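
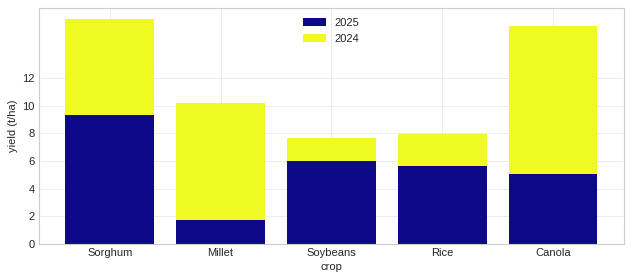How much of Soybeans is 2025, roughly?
2025 top ≈ 6, bottom ≈ 0; segment ≈ 6.

≈ 6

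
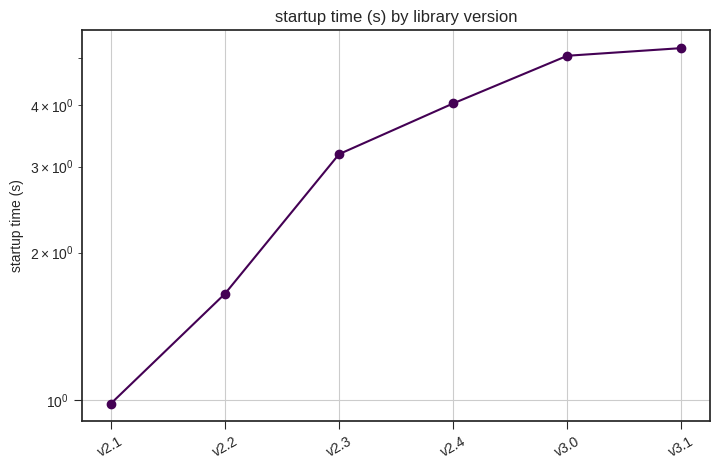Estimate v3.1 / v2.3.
v3.1 ≈ 5.0, v2.3 ≈ 3.0; 5.0/3.0 ≈ 1.67.

≈ 1.67×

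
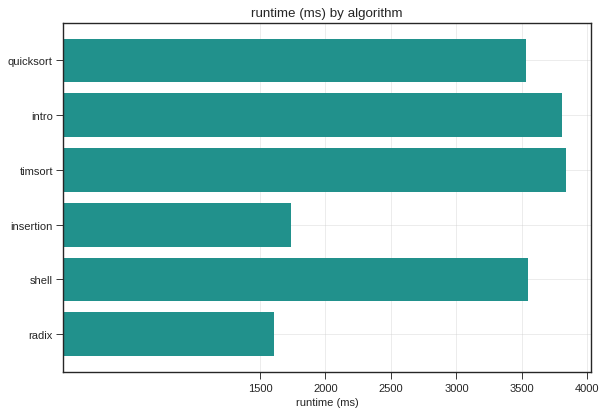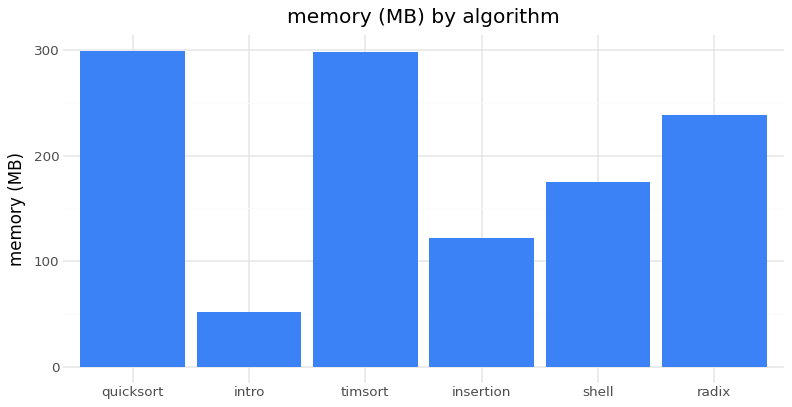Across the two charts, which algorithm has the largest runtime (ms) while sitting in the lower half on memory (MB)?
intro

Chart 2 median memory (MB) ≈ 200; below-median algorithms: intro, insertion, shell. Among those, intro has the highest runtime (ms) (≈ 4000).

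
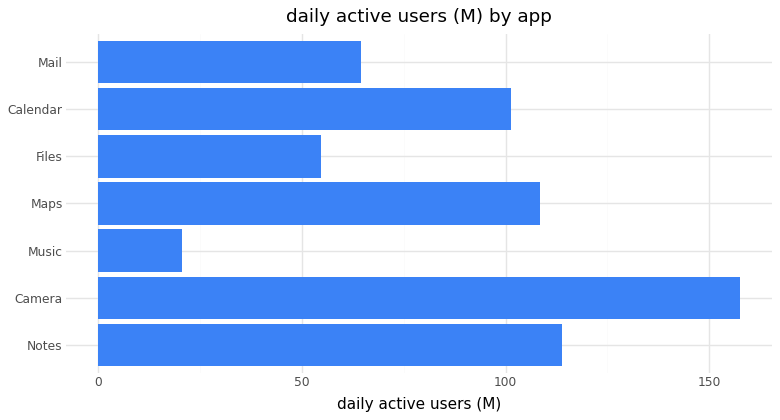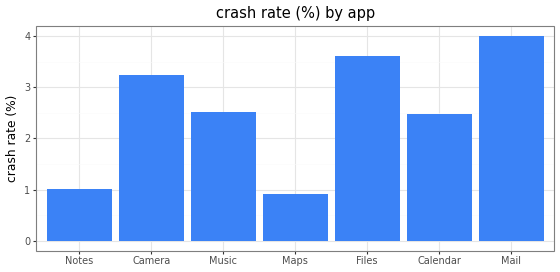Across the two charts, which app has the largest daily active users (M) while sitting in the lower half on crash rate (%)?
Notes

Chart 2 median crash rate (%) ≈ 2.5; below-median apps: Notes, Maps, Calendar. Among those, Notes has the highest daily active users (M) (≈ 120).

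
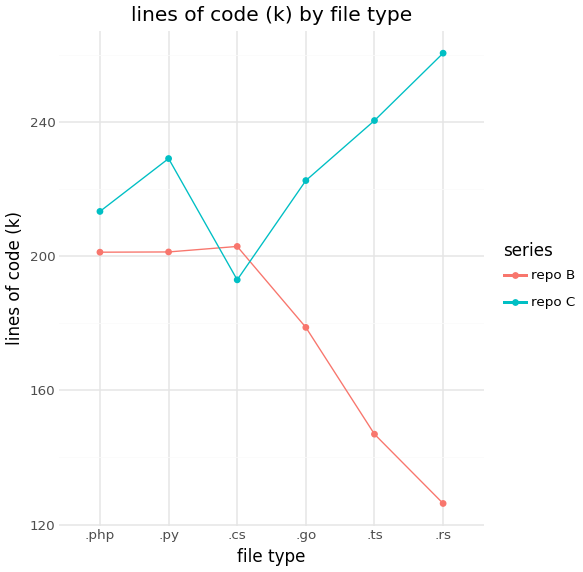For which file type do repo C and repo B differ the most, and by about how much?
.rs: repo C ≈ 260, repo B ≈ 120 → gap ≈ 140. Next-largest (.ts) is only ≈ 100.

.rs, ≈ 140 k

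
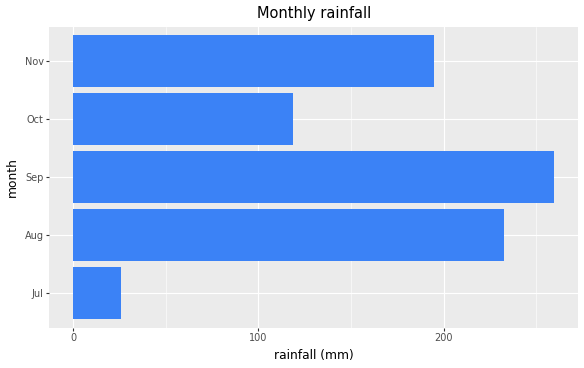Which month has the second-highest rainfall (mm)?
Top 3: Sep ≈ 250, Aug ≈ 225, Nov ≈ 200.

Aug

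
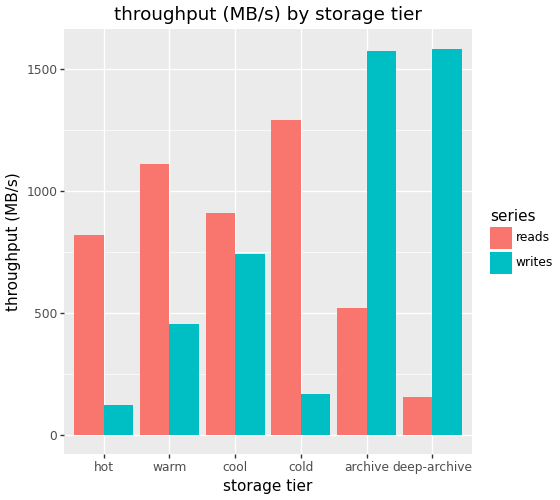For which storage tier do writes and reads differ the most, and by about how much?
deep-archive, ≈ 1400 MB/s

deep-archive: writes ≈ 1600, reads ≈ 200 → gap ≈ 1400. Next-largest (cold) is only ≈ 1000.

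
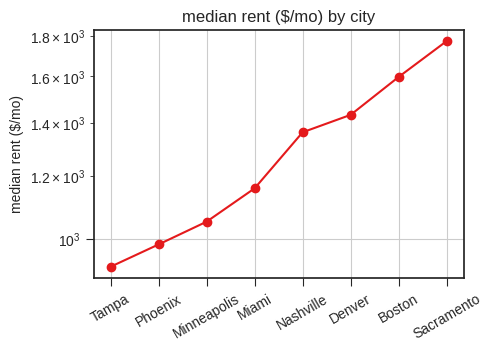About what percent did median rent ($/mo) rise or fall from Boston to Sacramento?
≈ +12.5%

Boston ≈ 1600, Sacramento ≈ 1800; (1800 − 1600) / 1600 ≈ +12.5%.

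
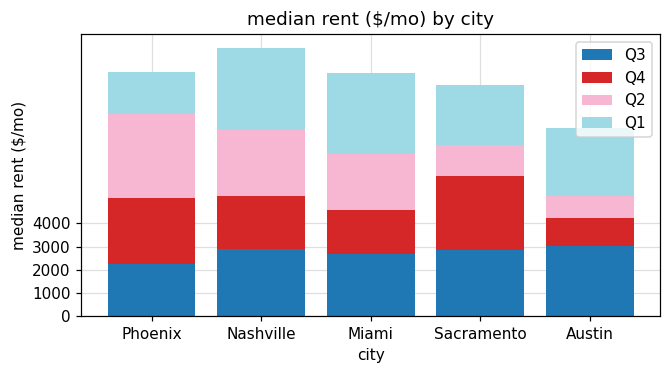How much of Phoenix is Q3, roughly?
Q3 top ≈ 2000, bottom ≈ 0; segment ≈ 2000.

≈ 2000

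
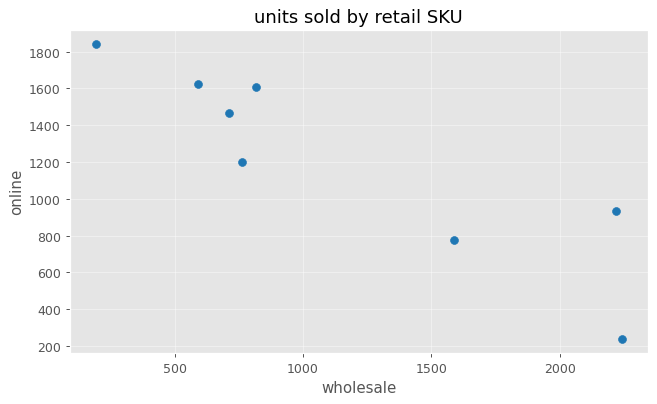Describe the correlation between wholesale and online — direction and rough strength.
negative, strong

Points are negatively correlated; strong (|r| ≈ 0.9).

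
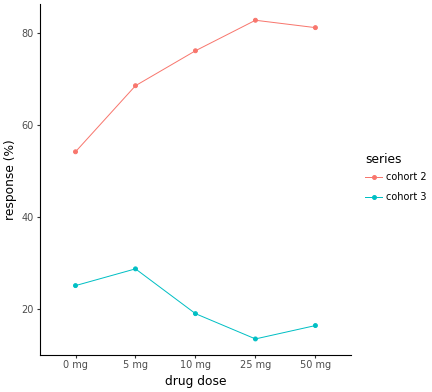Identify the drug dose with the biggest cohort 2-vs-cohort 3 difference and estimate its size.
25 mg, ≈ 70 %

25 mg: cohort 2 ≈ 80, cohort 3 ≈ 10 → gap ≈ 70. Next-largest (50 mg) is only ≈ 60.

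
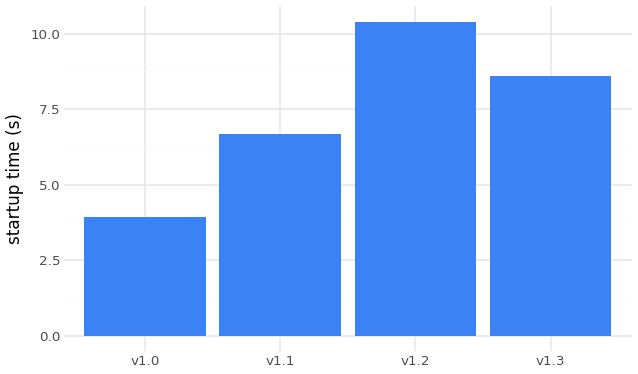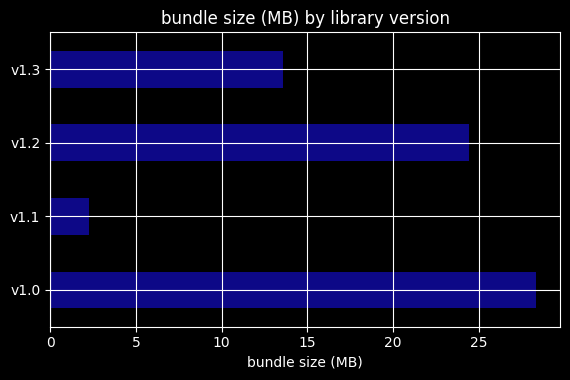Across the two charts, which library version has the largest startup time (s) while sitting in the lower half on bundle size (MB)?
v1.3

Chart 2 median bundle size (MB) ≈ 20; below-median library versions: v1.1, v1.3. Among those, v1.3 has the highest startup time (s) (≈ 9).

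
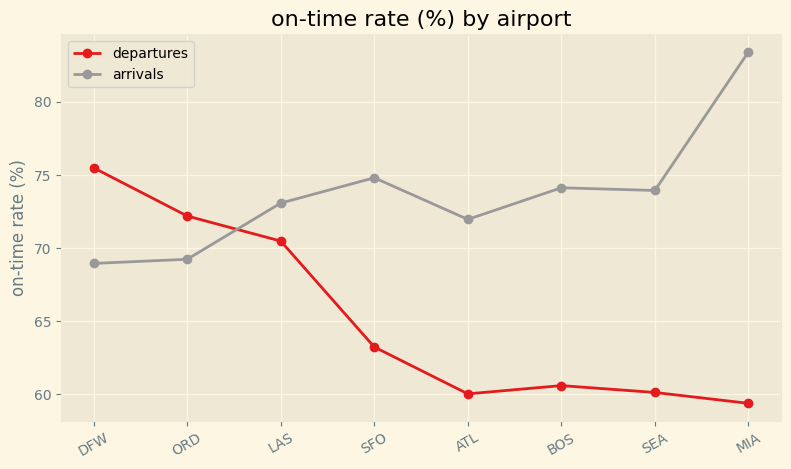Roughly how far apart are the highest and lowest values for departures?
Max DFW ≈ 75, min MIA ≈ 60; range ≈ 15.

≈ 15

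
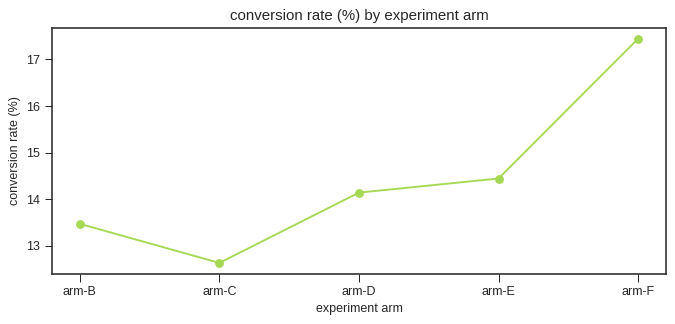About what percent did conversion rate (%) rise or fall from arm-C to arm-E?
≈ +16%

arm-C ≈ 12.5, arm-E ≈ 14.5; (14.5 − 12.5) / 12.5 ≈ +16%.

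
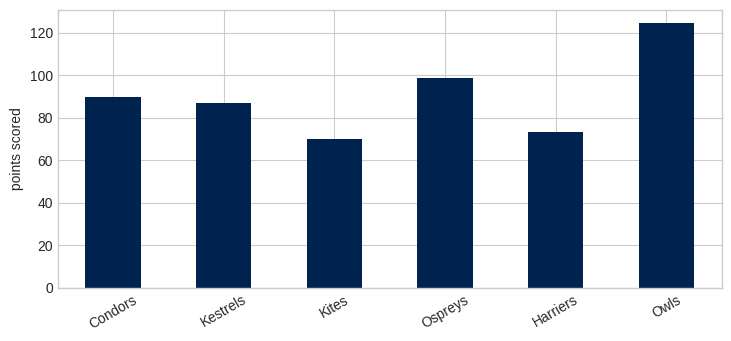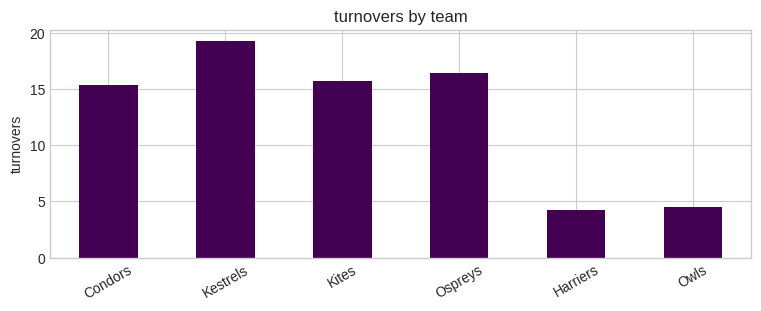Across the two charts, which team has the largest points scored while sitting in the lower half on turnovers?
Owls

Chart 2 median turnovers ≈ 16; below-median teams: Condors, Harriers, Owls. Among those, Owls has the highest points scored (≈ 120).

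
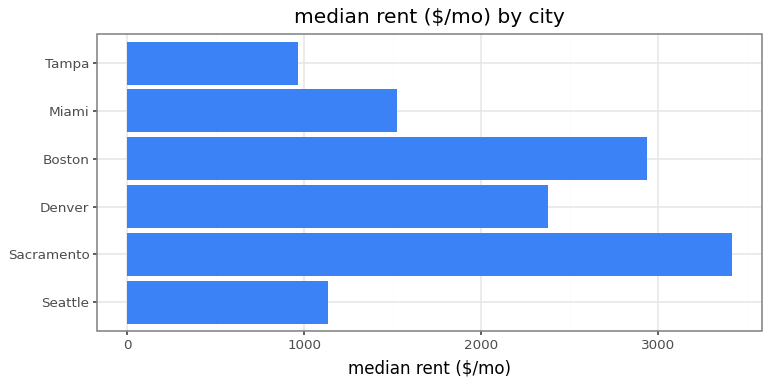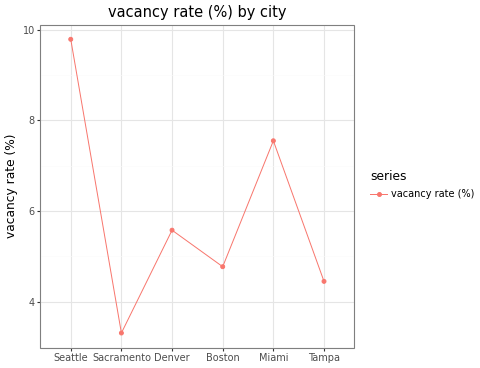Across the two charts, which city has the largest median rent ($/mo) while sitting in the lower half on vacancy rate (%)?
Sacramento

Chart 2 median vacancy rate (%) ≈ 5; below-median cities: Sacramento, Boston, Tampa. Among those, Sacramento has the highest median rent ($/mo) (≈ 3500).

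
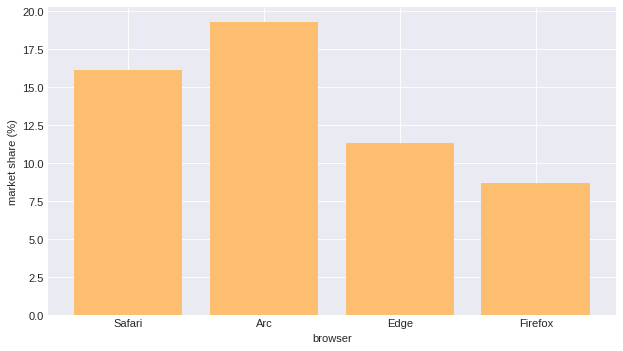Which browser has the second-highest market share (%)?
Safari

Top 3: Arc ≈ 20, Safari ≈ 16, Edge ≈ 12.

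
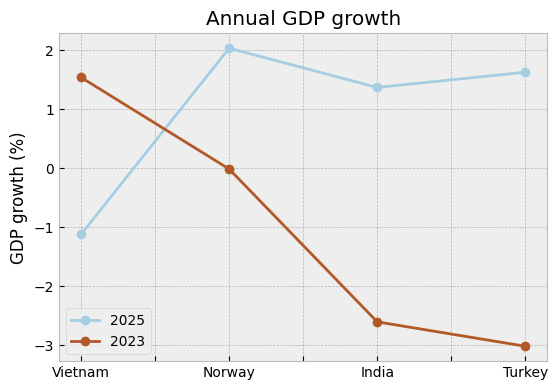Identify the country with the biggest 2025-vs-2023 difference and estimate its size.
Turkey, ≈ 4.5 %

Turkey: 2025 ≈ 1.5, 2023 ≈ -3.0 → gap ≈ 4.5. Next-largest (India) is only ≈ 4.0.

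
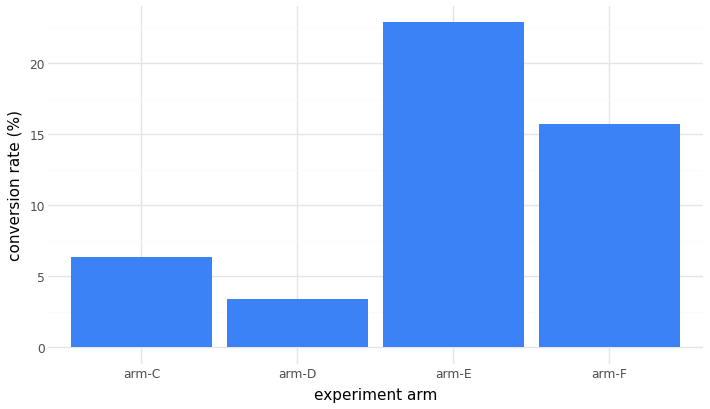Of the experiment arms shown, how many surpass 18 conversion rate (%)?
1

Above 18: arm-E.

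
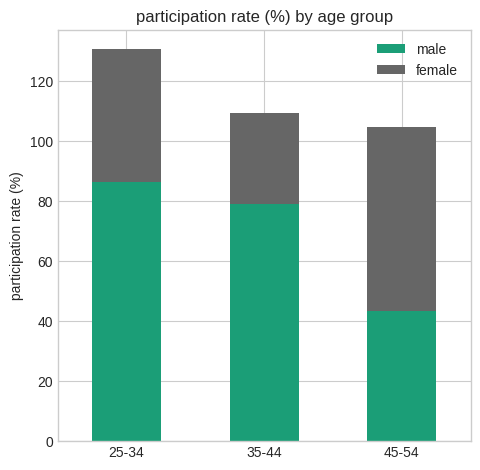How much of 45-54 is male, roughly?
≈ 40

male top ≈ 40, bottom ≈ 0; segment ≈ 40.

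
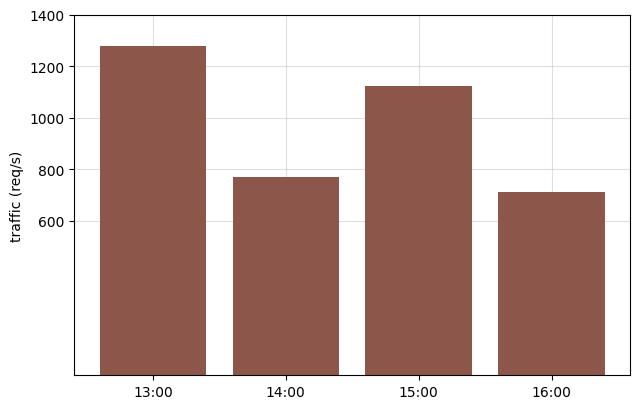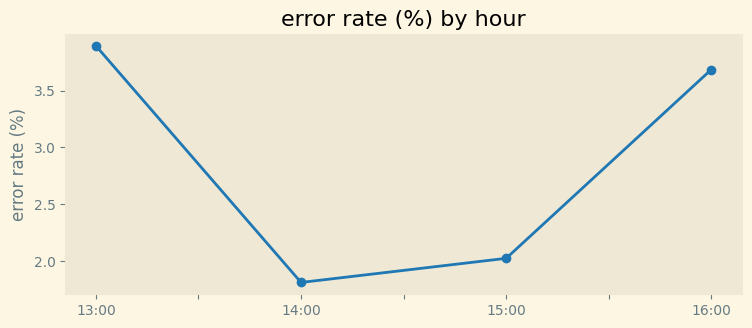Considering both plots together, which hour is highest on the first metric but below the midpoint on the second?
15:00

Chart 2 median error rate (%) ≈ 3; below-median hours: 14:00, 15:00. Among those, 15:00 has the highest traffic (req/s) (≈ 1200).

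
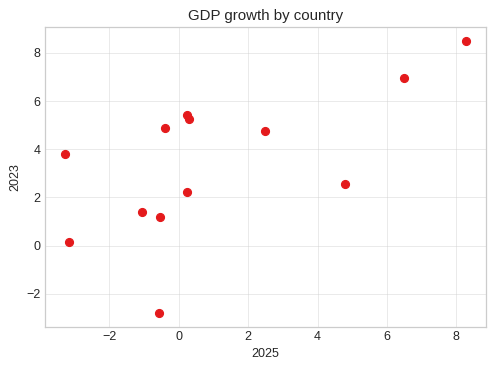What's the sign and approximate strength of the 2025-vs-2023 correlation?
Points are positively correlated; moderate (|r| ≈ 0.6).

positive, moderate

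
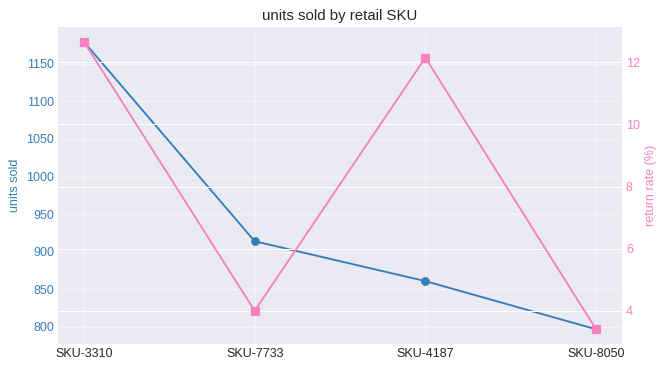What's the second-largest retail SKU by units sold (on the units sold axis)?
Top 3 (on the units sold axis): SKU-3310 ≈ 1200, SKU-7733 ≈ 900, SKU-4187 ≈ 850.

SKU-7733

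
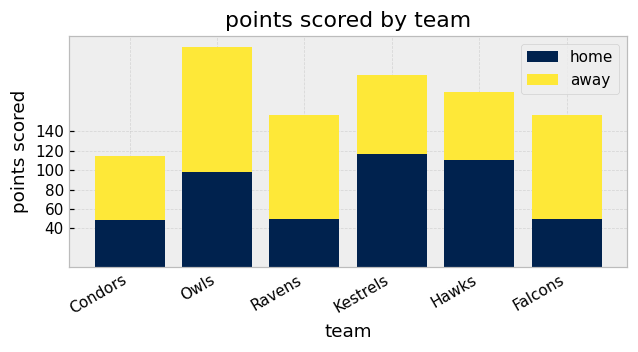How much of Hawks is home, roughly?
home top ≈ 120, bottom ≈ 0; segment ≈ 120.

≈ 120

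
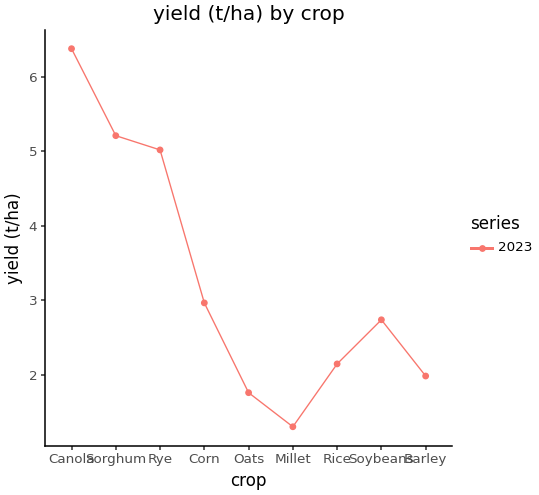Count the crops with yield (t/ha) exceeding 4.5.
3

Above 4.5: Canola, Sorghum, Rye.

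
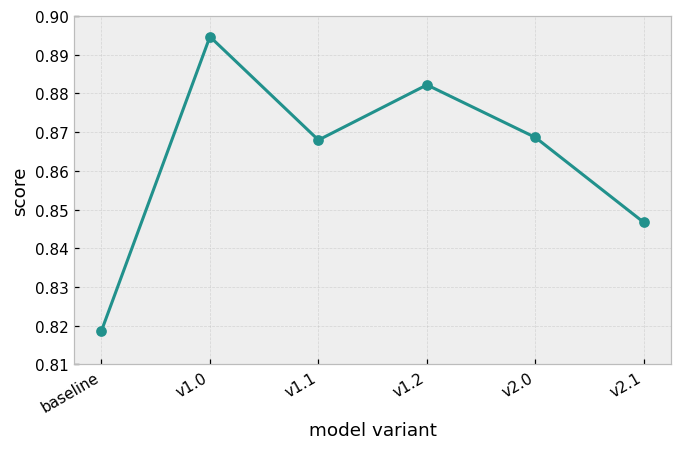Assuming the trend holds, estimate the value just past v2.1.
Last three: 0.88, 0.87, 0.85 → slope ≈ -0.015/step → next ≈ 0.835.

≈ 0.835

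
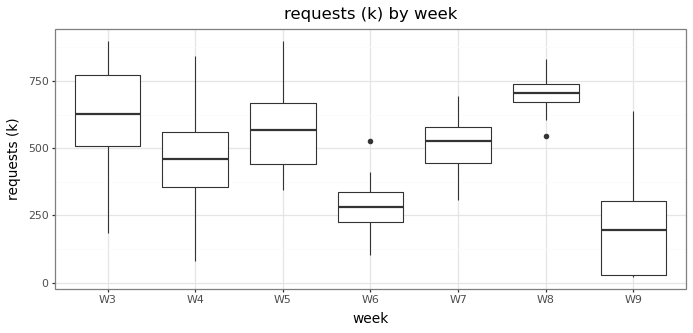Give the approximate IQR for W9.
Q3 ≈ 300, Q1 ≈ 50; IQR ≈ 250.

≈ 250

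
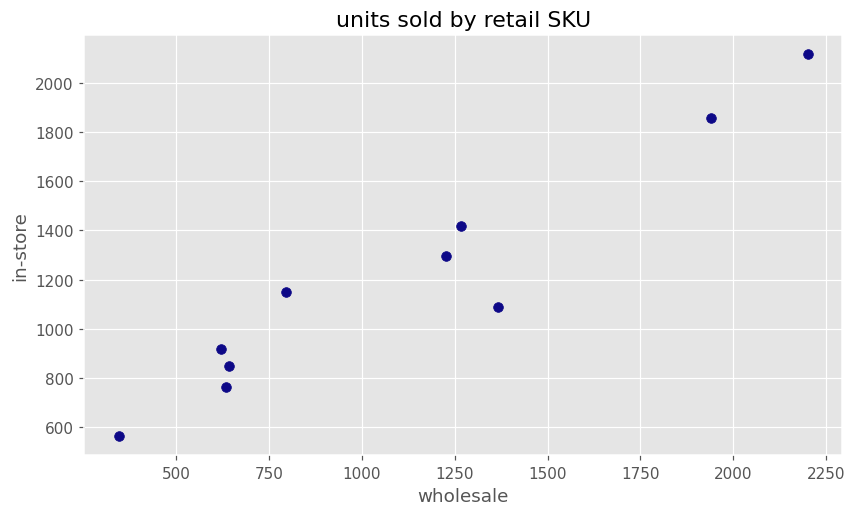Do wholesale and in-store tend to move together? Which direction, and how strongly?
positive, strong

Points are positively correlated; strong (|r| ≈ 1.0).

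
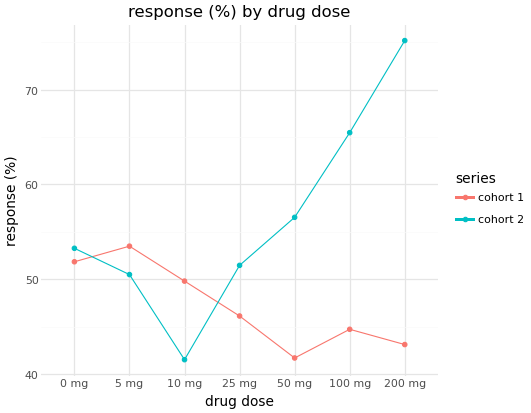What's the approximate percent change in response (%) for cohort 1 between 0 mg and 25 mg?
0 mg ≈ 50, 25 mg ≈ 45; (45 − 50) / 50 ≈ -10%.

≈ -10%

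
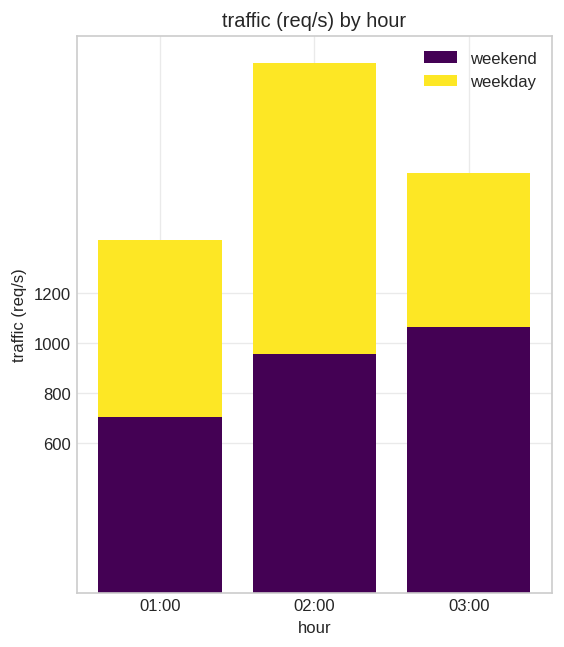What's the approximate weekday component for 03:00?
weekday top ≈ 1600, bottom ≈ 1000; segment ≈ 600.

≈ 600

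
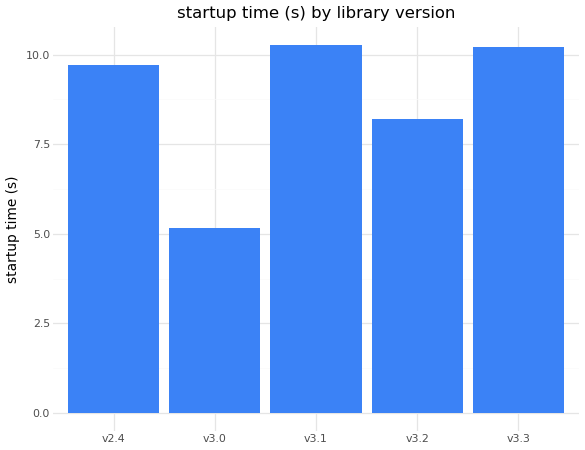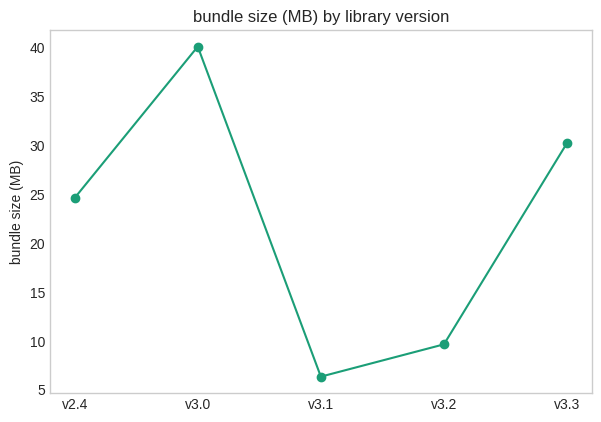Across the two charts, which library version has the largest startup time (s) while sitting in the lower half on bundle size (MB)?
v3.1

Chart 2 median bundle size (MB) ≈ 25; below-median library versions: v3.1, v3.2. Among those, v3.1 has the highest startup time (s) (≈ 10).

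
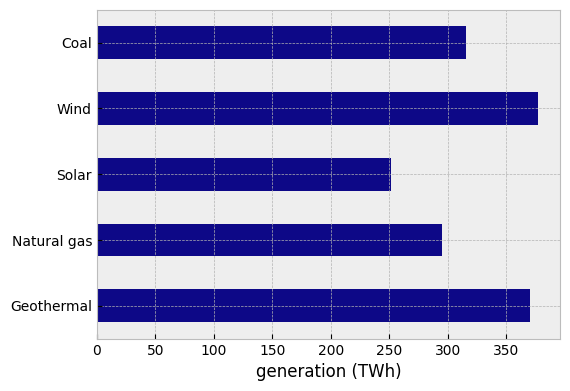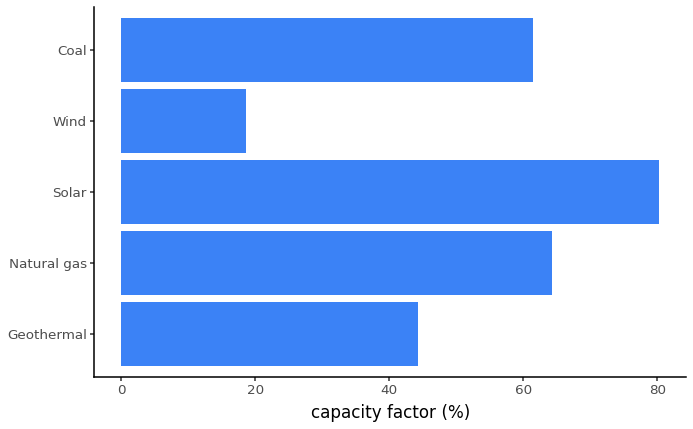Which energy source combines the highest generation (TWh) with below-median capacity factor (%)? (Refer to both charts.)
Chart 2 median capacity factor (%) ≈ 60; below-median energy sources: Geothermal, Wind. Among those, Wind has the highest generation (TWh) (≈ 400).

Wind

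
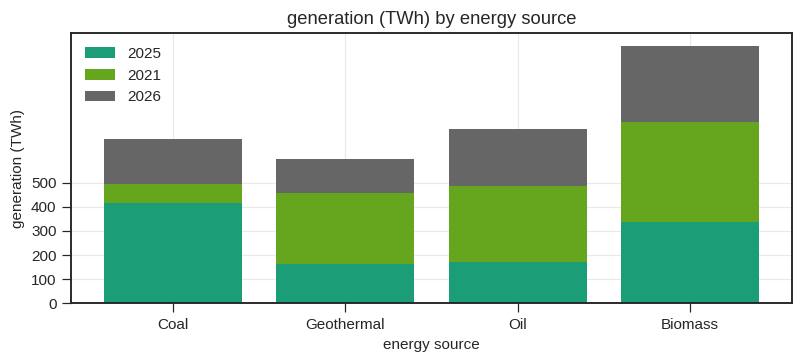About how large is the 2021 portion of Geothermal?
2021 top ≈ 500, bottom ≈ 200; segment ≈ 300.

≈ 300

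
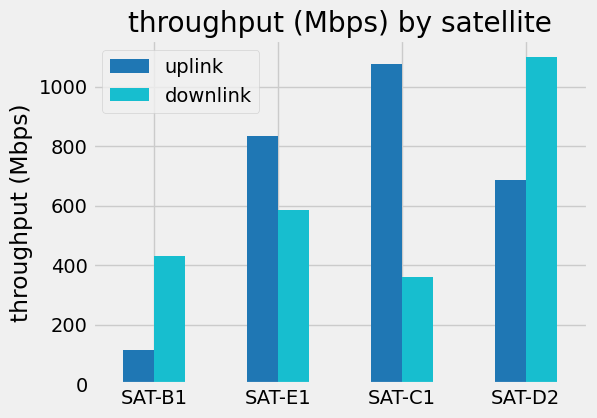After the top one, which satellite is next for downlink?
SAT-E1

Top 3 for downlink: SAT-D2 ≈ 1100, SAT-E1 ≈ 600, SAT-B1 ≈ 400.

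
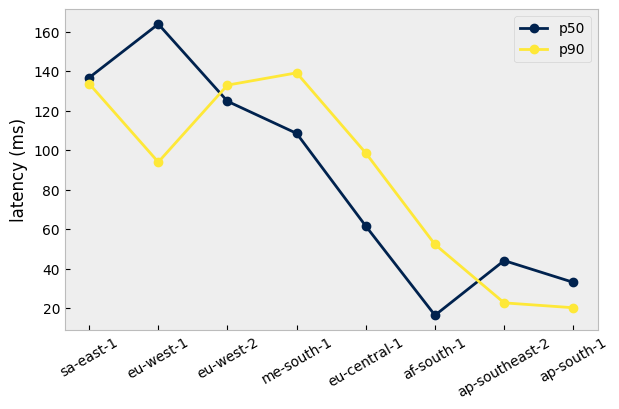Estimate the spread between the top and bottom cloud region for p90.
≈ 120

Max me-south-1 ≈ 140, min ap-south-1 ≈ 20; range ≈ 120.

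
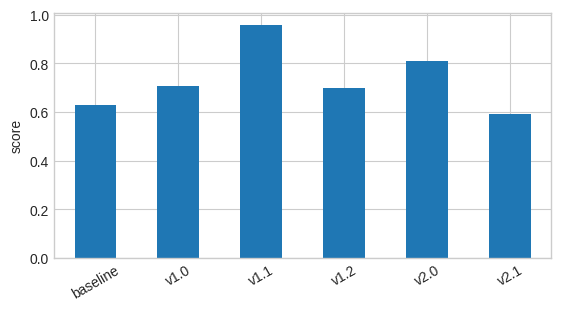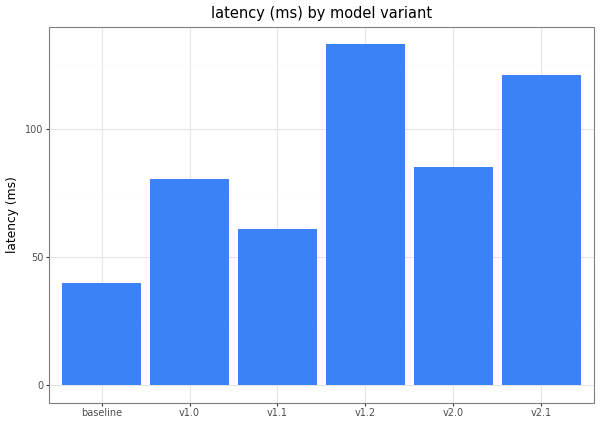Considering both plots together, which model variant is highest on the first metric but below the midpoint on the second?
v1.1

Chart 2 median latency (ms) ≈ 80; below-median model variants: baseline, v1.0, v1.1. Among those, v1.1 has the highest score (≈ 1).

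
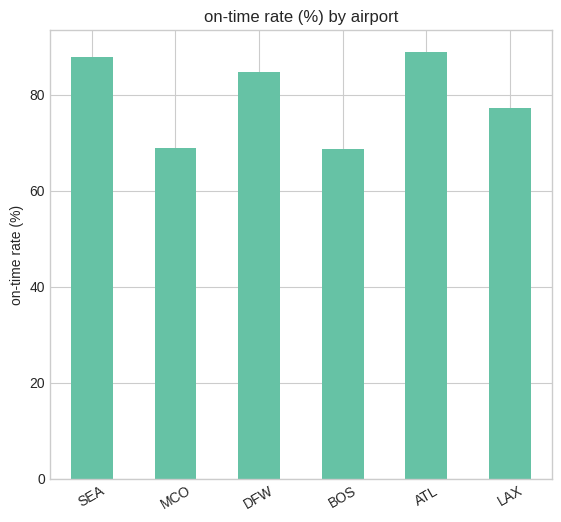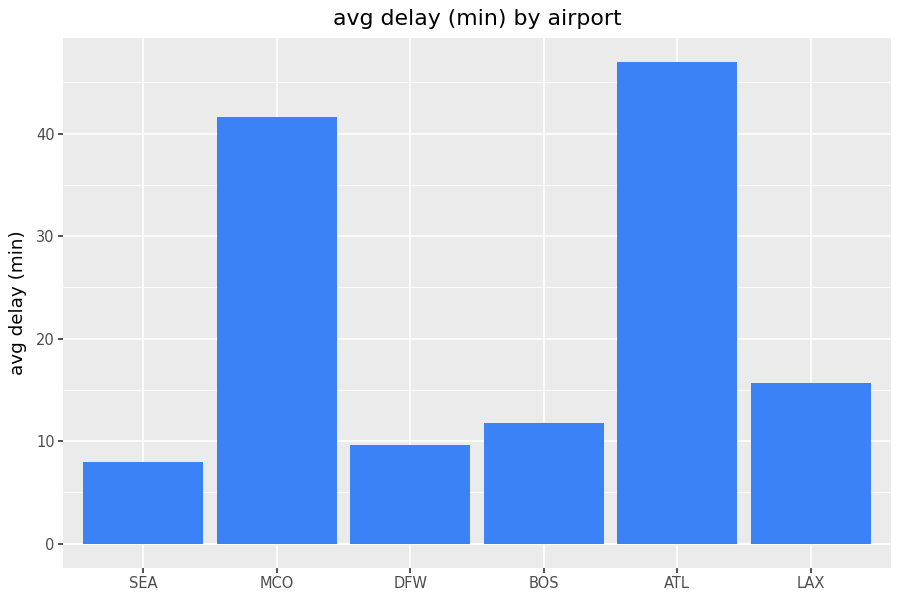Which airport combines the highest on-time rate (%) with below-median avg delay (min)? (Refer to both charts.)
SEA

Chart 2 median avg delay (min) ≈ 15; below-median airports: SEA, DFW, BOS. Among those, SEA has the highest on-time rate (%) (≈ 90).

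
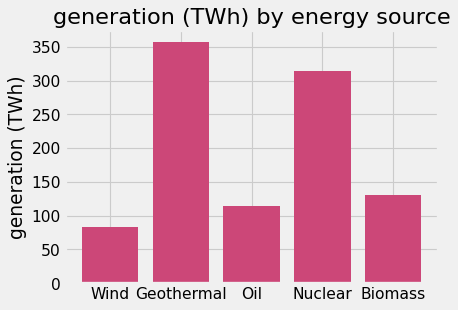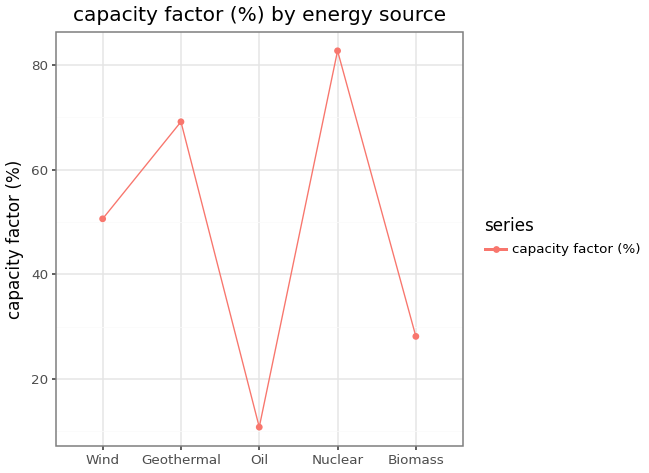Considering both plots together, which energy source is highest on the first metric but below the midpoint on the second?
Chart 2 median capacity factor (%) ≈ 50; below-median energy sources: Oil, Biomass. Among those, Biomass has the highest generation (TWh) (≈ 150).

Biomass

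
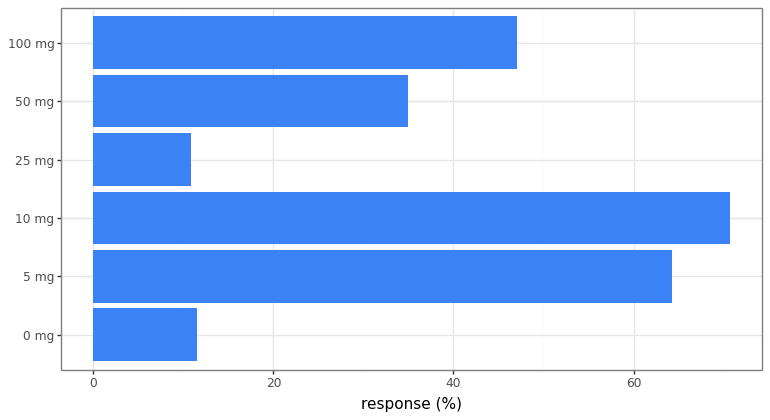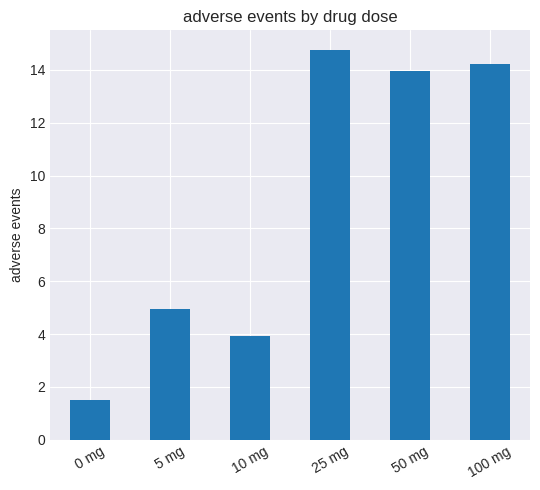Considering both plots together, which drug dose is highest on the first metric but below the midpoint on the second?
Chart 2 median adverse events ≈ 10; below-median drug doses: 0 mg, 5 mg, 10 mg. Among those, 10 mg has the highest response (%) (≈ 70).

10 mg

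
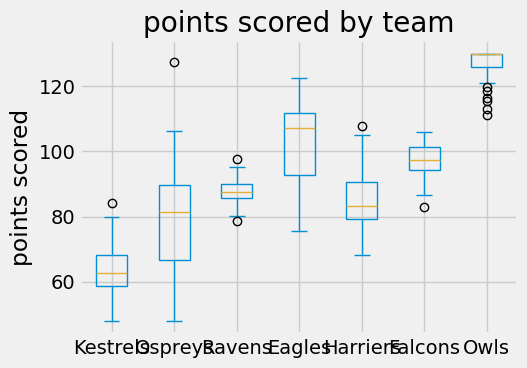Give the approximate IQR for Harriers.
≈ 10

Q3 ≈ 90, Q1 ≈ 80; IQR ≈ 10.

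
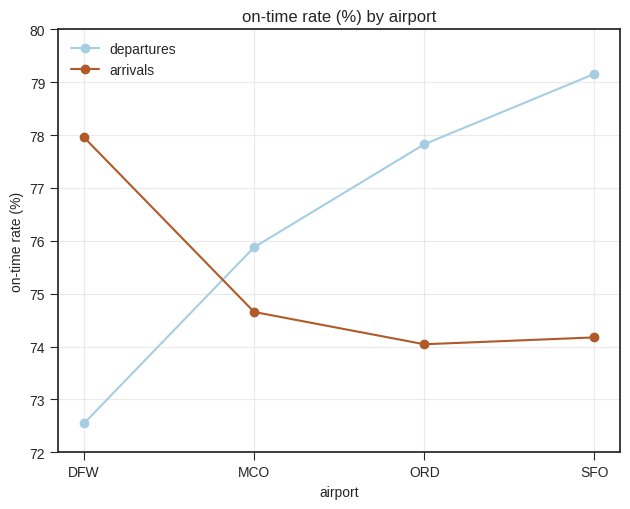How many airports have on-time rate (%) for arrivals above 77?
Above 77: DFW.

1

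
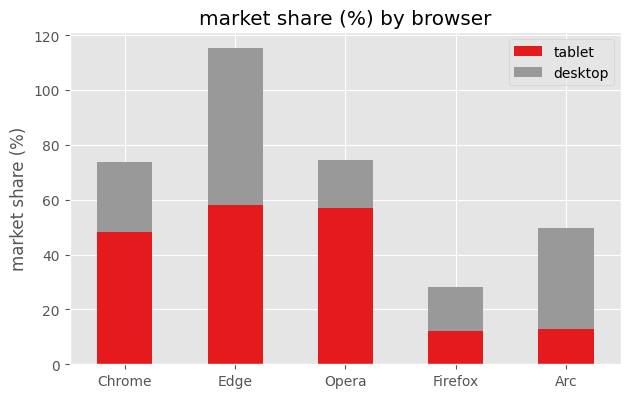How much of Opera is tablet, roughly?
≈ 60

tablet top ≈ 60, bottom ≈ 0; segment ≈ 60.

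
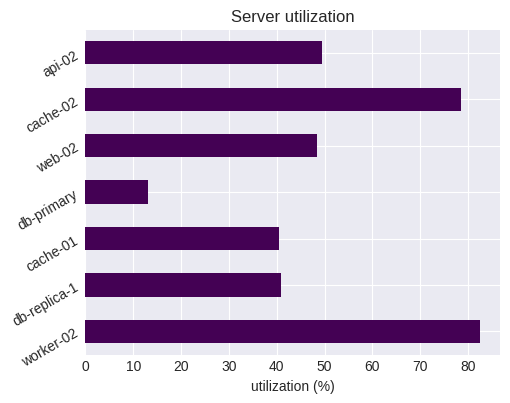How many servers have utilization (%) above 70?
Above 70: worker-02, cache-02.

2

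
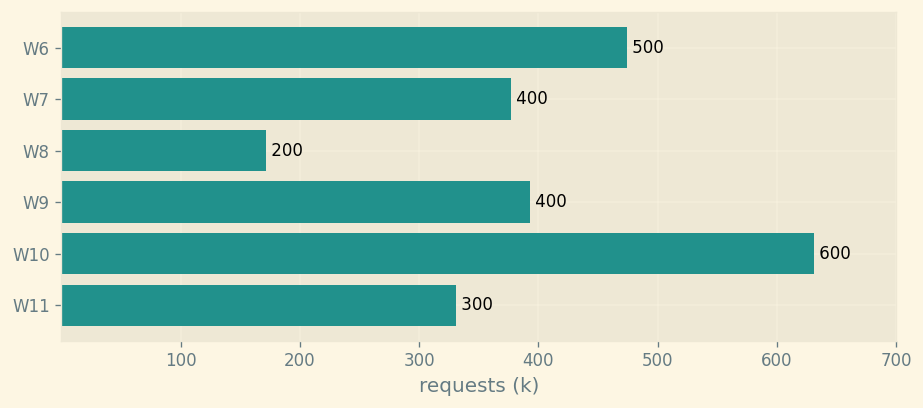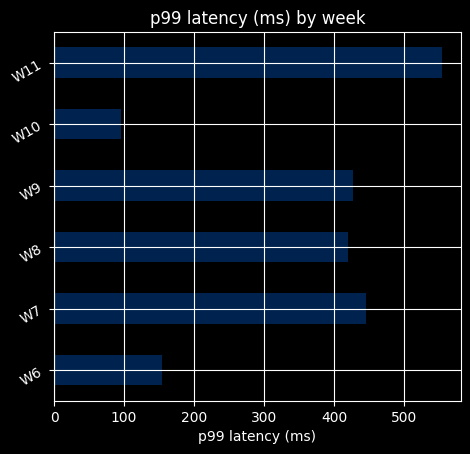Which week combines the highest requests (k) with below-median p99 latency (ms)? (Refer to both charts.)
Chart 2 median p99 latency (ms) ≈ 400; below-median weeks: W6, W8, W10. Among those, W10 has the highest requests (k) (≈ 600).

W10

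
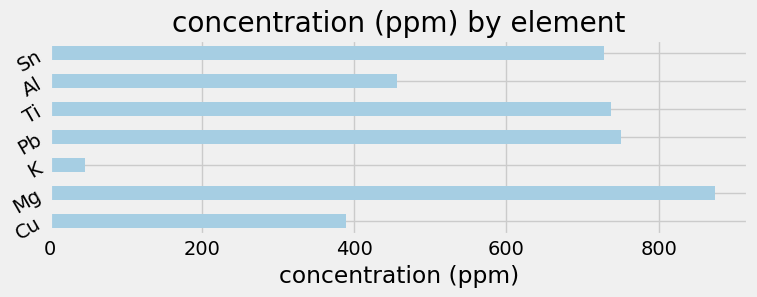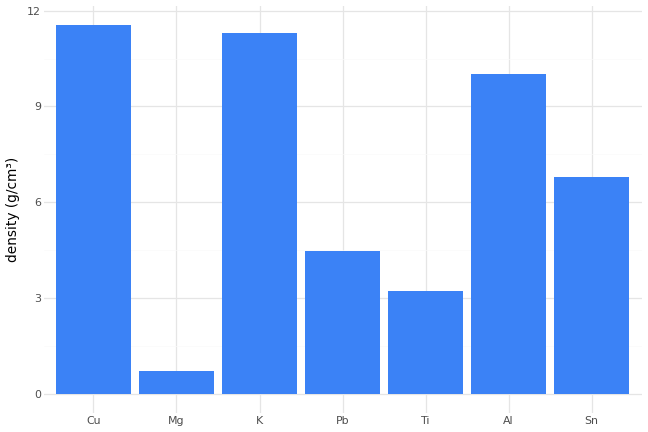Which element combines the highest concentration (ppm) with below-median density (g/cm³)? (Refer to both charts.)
Chart 2 median density (g/cm³) ≈ 6; below-median elements: Mg, Pb, Ti. Among those, Mg has the highest concentration (ppm) (≈ 900).

Mg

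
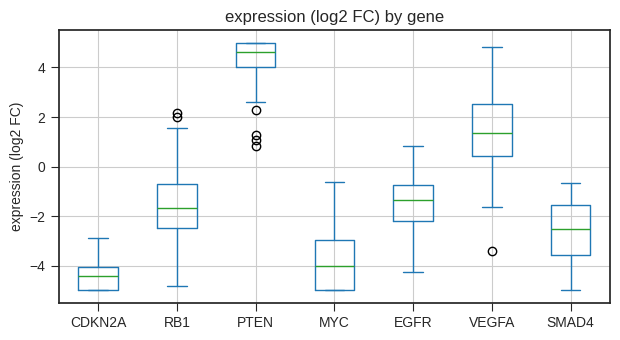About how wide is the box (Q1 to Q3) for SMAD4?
≈ 2

Q3 ≈ -2, Q1 ≈ -4; IQR ≈ 2.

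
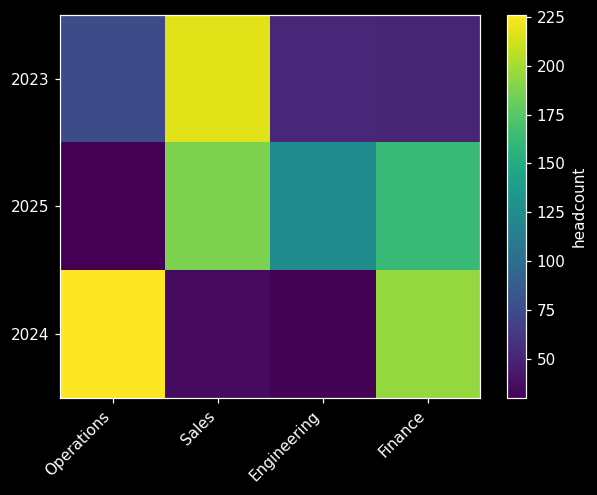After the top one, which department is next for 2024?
Finance

Top 3 for 2024: Operations ≈ 220, Finance ≈ 200, Sales ≈ 40.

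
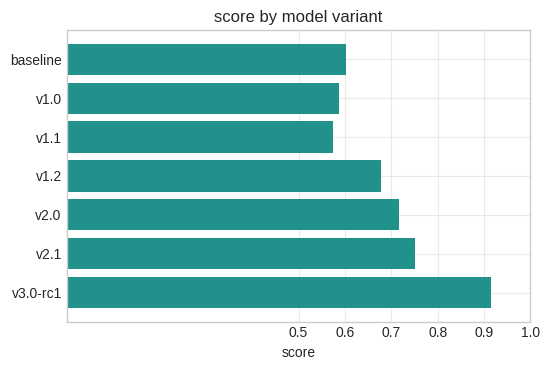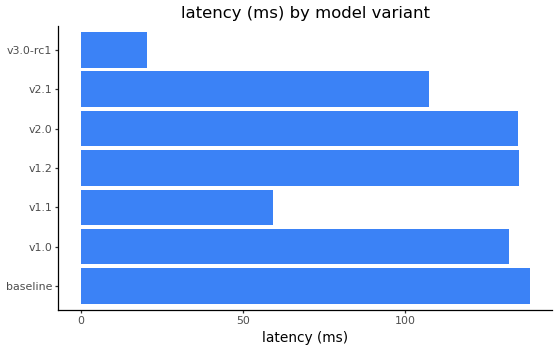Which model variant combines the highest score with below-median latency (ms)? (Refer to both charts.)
v3.0-rc1

Chart 2 median latency (ms) ≈ 140; below-median model variants: v1.1, v2.1, v3.0-rc1. Among those, v3.0-rc1 has the highest score (≈ 0.9).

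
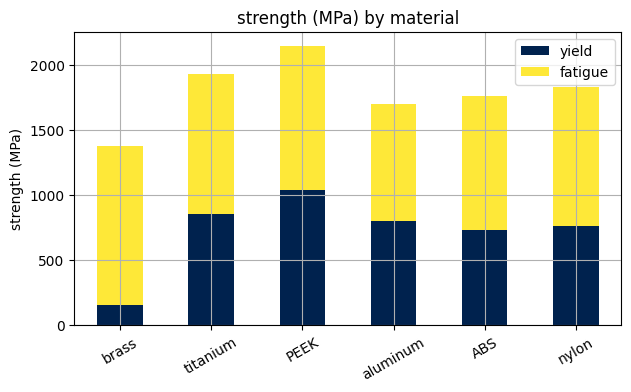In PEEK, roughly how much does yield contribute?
≈ 1000

yield top ≈ 1000, bottom ≈ 0; segment ≈ 1000.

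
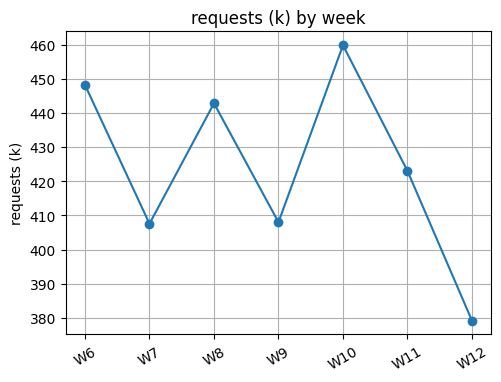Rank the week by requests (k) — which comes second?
Top 3: W10 ≈ 460, W6 ≈ 450, W8 ≈ 440.

W6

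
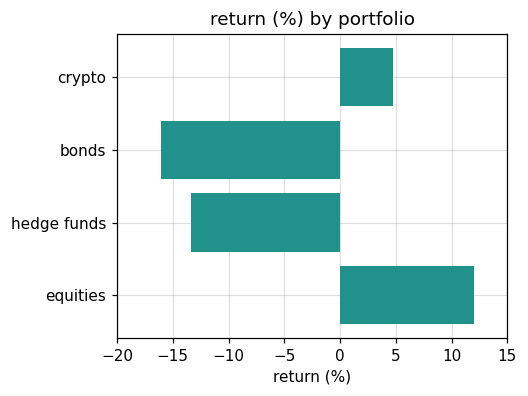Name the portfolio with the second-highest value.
crypto

Top 3: equities ≈ 10, crypto ≈ 5, hedge funds ≈ -15.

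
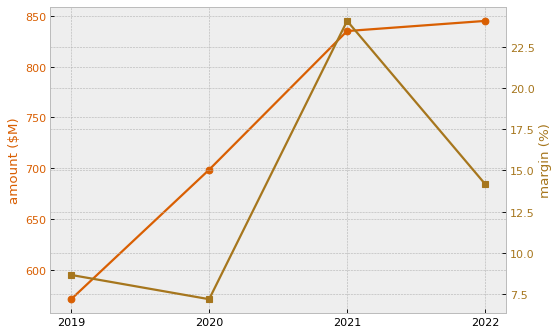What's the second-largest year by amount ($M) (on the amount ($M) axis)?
Top 3 (on the amount ($M) axis): 2022 ≈ 850, 2021 ≈ 825, 2020 ≈ 700.

2021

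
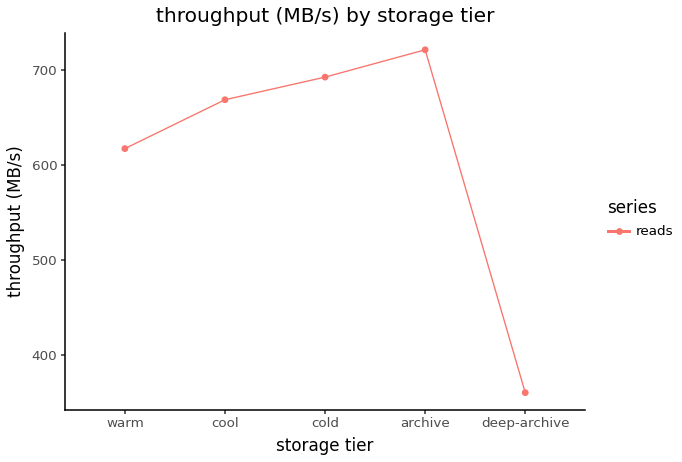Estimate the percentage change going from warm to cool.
≈ +8.3%

warm ≈ 600, cool ≈ 650; (650 − 600) / 600 ≈ +8.3%.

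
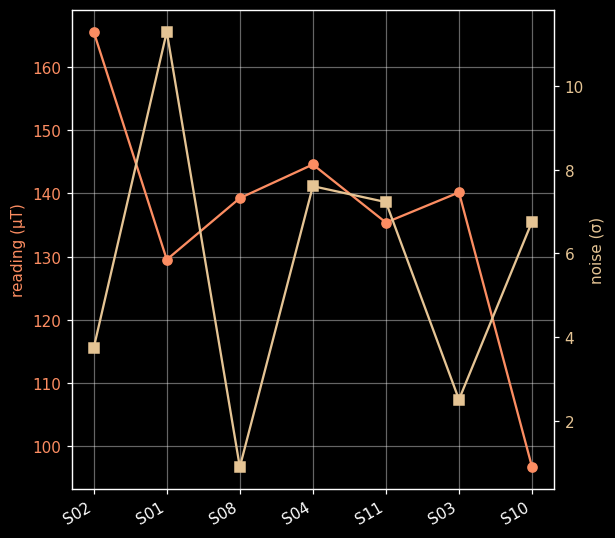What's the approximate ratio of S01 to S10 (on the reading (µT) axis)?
≈ 1.3×

S01 ≈ 130, S10 ≈ 100; 130/100 ≈ 1.3.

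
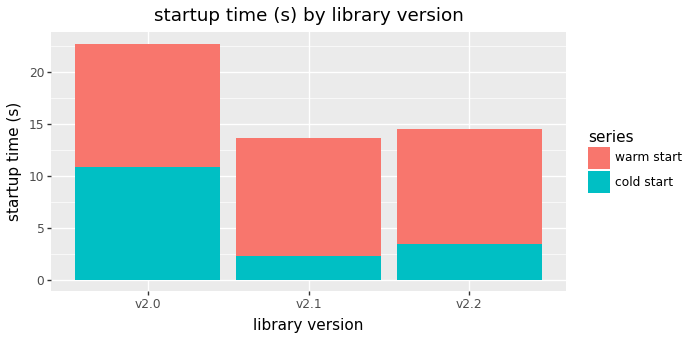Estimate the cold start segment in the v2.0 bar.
cold start top ≈ 10, bottom ≈ 0; segment ≈ 10.

≈ 10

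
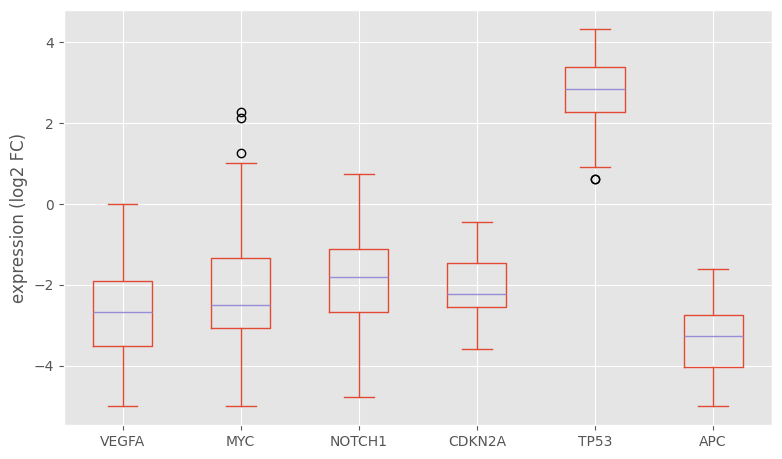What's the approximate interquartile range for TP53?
≈ 1.0

Q3 ≈ 3.5, Q1 ≈ 2.5; IQR ≈ 1.0.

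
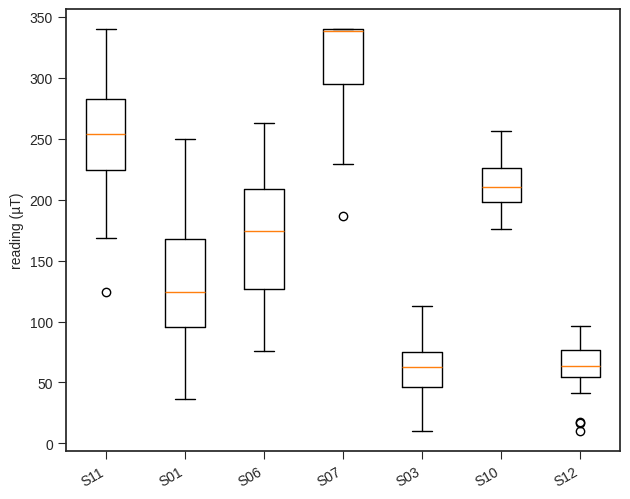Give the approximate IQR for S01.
≈ 75

Q3 ≈ 175, Q1 ≈ 100; IQR ≈ 75.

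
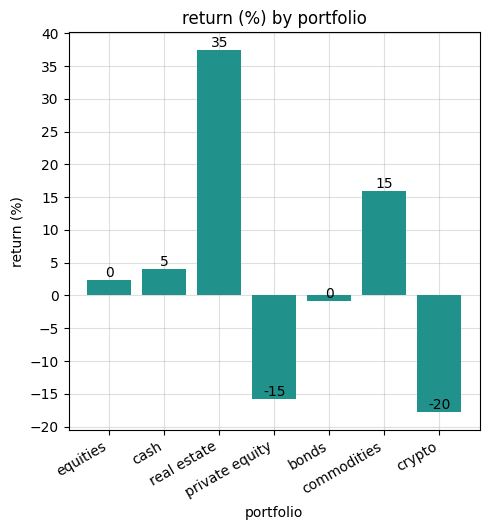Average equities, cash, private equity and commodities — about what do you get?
≈ 1

(0 + 5 + -15 + 15) / 4 ≈ 1.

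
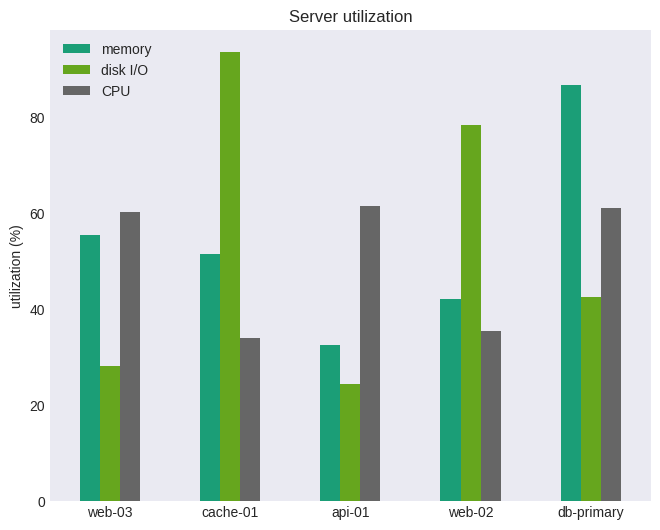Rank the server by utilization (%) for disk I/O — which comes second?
Top 3 for disk I/O: cache-01 ≈ 90, web-02 ≈ 80, db-primary ≈ 40.

web-02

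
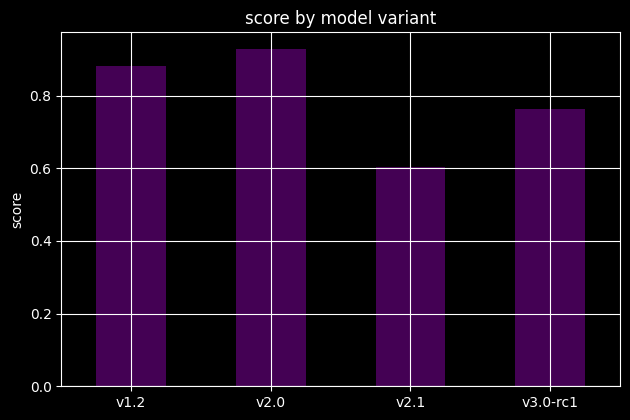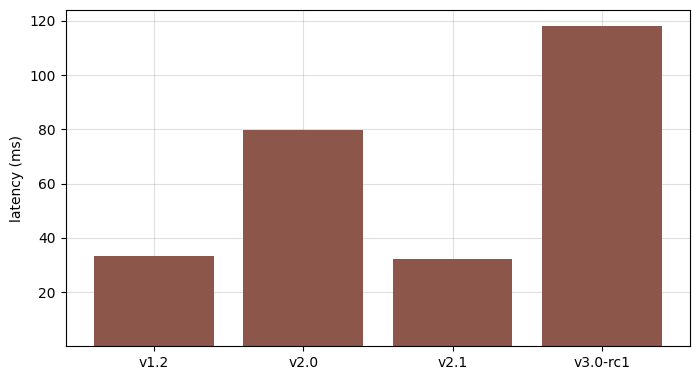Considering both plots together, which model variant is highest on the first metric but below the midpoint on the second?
v1.2

Chart 2 median latency (ms) ≈ 60; below-median model variants: v1.2, v2.1. Among those, v1.2 has the highest score (≈ 0.9).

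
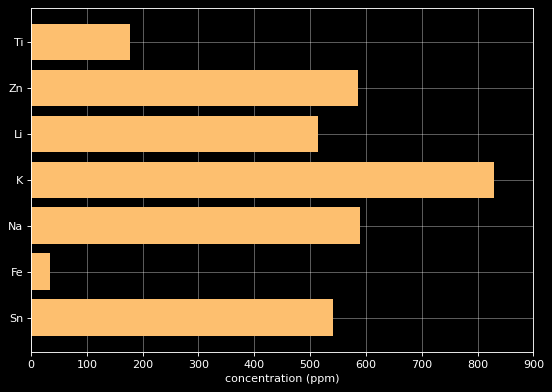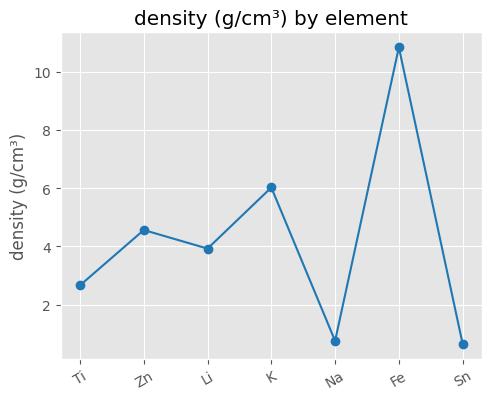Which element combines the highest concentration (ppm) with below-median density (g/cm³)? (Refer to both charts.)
Na

Chart 2 median density (g/cm³) ≈ 4; below-median elements: Ti, Na, Sn. Among those, Na has the highest concentration (ppm) (≈ 600).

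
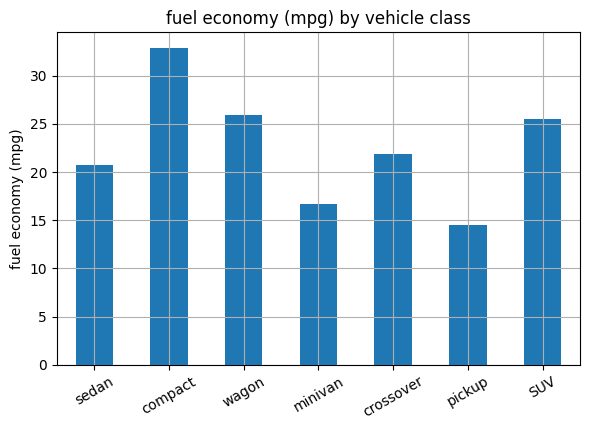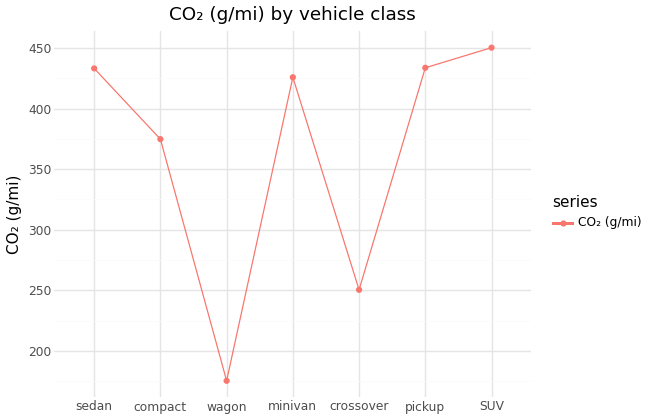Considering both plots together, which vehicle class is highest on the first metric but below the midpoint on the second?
Chart 2 median CO₂ (g/mi) ≈ 450; below-median vehicle classes: compact, wagon, crossover. Among those, compact has the highest fuel economy (mpg) (≈ 35).

compact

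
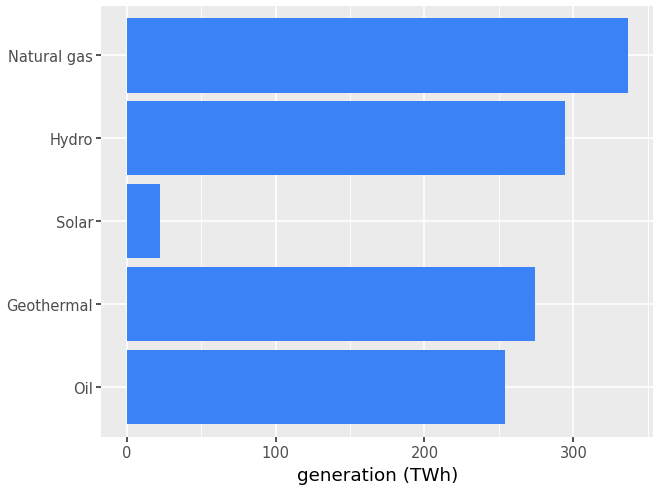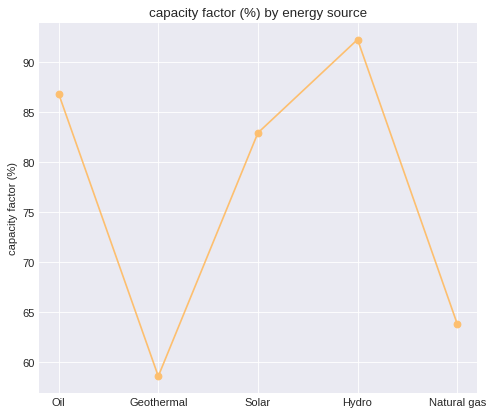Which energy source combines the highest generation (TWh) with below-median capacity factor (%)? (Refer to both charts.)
Chart 2 median capacity factor (%) ≈ 80; below-median energy sources: Geothermal, Natural gas. Among those, Natural gas has the highest generation (TWh) (≈ 350).

Natural gas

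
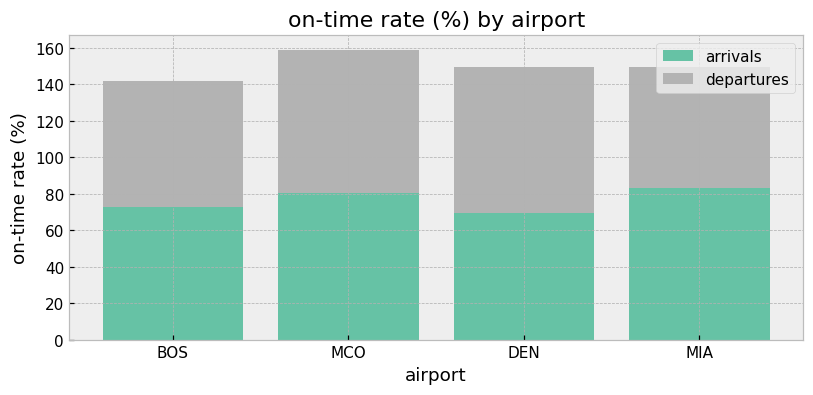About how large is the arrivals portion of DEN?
arrivals top ≈ 60, bottom ≈ 0; segment ≈ 60.

≈ 60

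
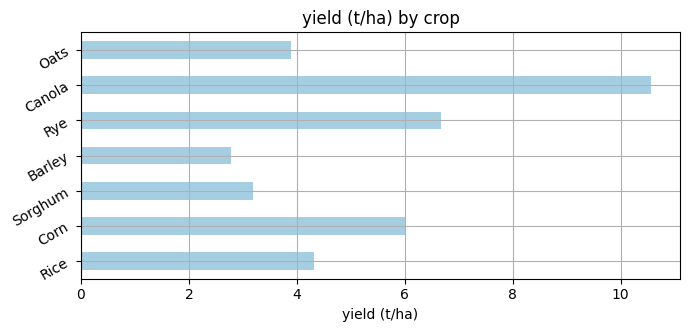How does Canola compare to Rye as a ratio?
Canola ≈ 11, Rye ≈ 7; 11/7 ≈ 1.57.

≈ 1.57×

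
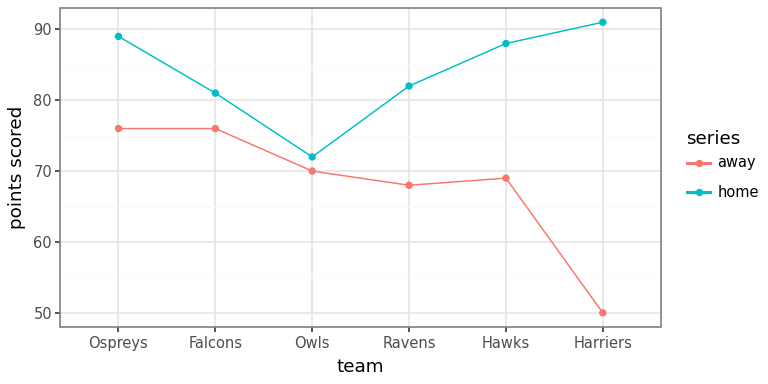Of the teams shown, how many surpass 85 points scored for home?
3

Above 85: Ospreys, Hawks, Harriers.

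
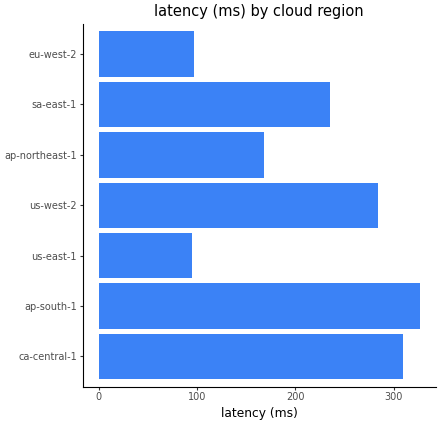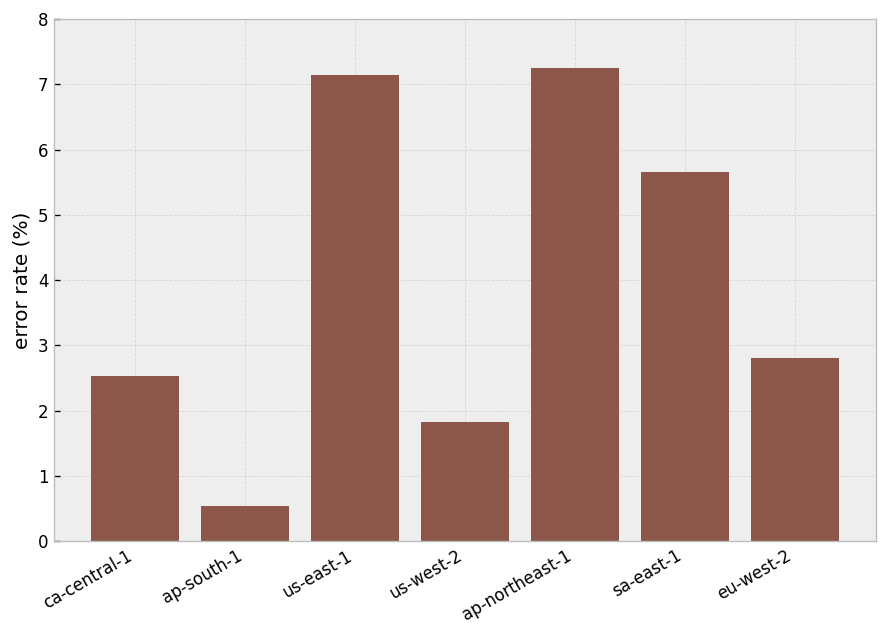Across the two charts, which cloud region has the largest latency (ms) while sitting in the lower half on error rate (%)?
Chart 2 median error rate (%) ≈ 3; below-median cloud regions: ca-central-1, ap-south-1, us-west-2. Among those, ap-south-1 has the highest latency (ms) (≈ 350).

ap-south-1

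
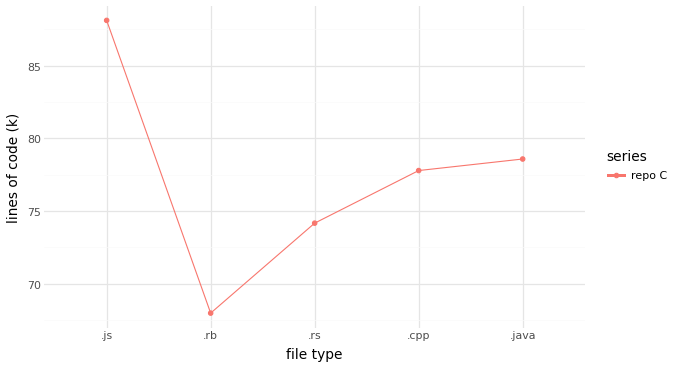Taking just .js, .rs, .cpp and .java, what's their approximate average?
≈ 80

(88 + 74 + 78 + 78) / 4 ≈ 80.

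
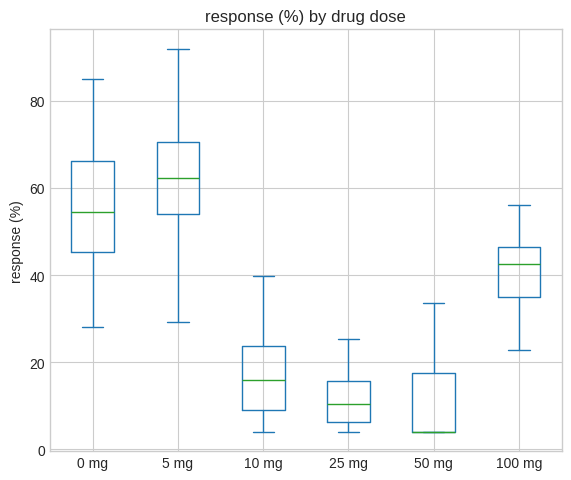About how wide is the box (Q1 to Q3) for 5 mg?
Q3 ≈ 70, Q1 ≈ 55; IQR ≈ 15.

≈ 15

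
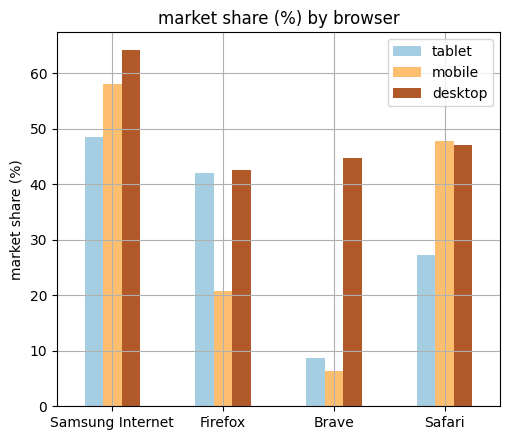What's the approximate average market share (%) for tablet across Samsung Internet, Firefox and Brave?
≈ 33

(50 + 40 + 10) / 3 ≈ 33.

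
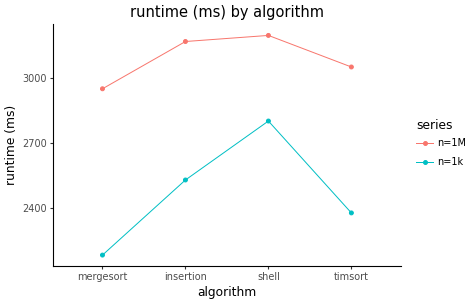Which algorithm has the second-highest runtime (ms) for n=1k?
Top 3 for n=1k: shell ≈ 2800, insertion ≈ 2500, timsort ≈ 2400.

insertion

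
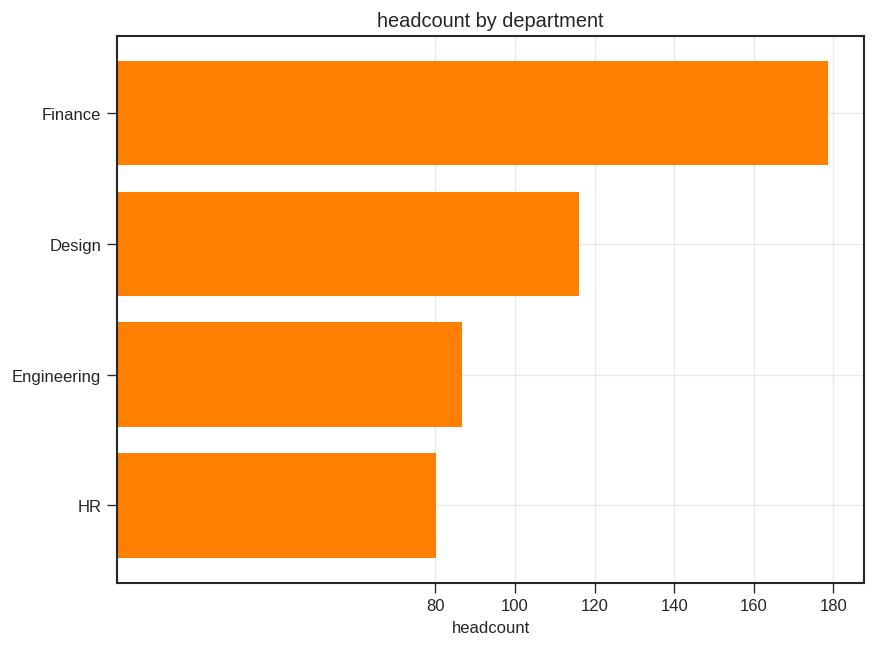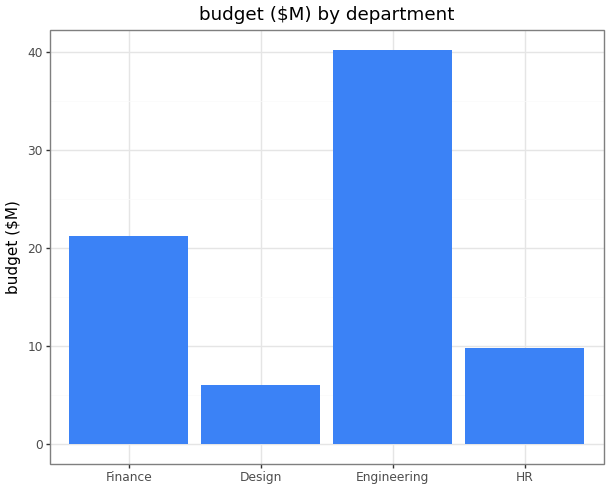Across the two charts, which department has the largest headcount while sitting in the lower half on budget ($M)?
Design

Chart 2 median budget ($M) ≈ 15; below-median departments: Design, HR. Among those, Design has the highest headcount (≈ 120).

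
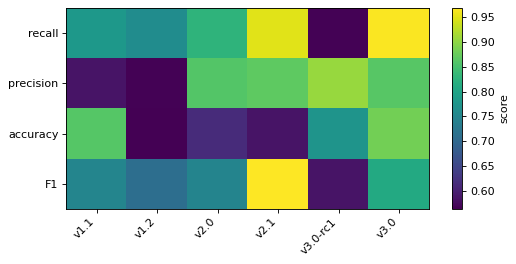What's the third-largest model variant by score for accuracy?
Top 4 for accuracy: v3.0 ≈ 0.90, v1.1 ≈ 0.85, v3.0-rc1 ≈ 0.75, v2.0 ≈ 0.60.

v3.0-rc1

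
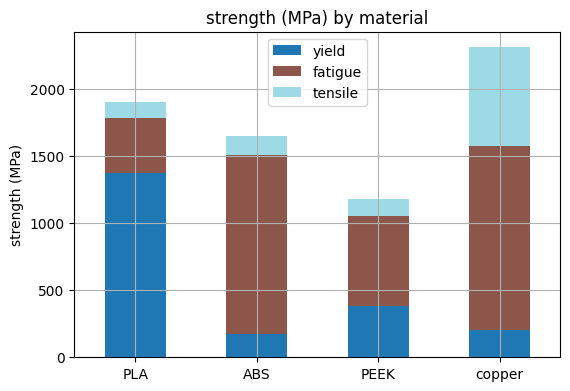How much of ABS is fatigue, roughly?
fatigue top ≈ 1600, bottom ≈ 200; segment ≈ 1400.

≈ 1400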